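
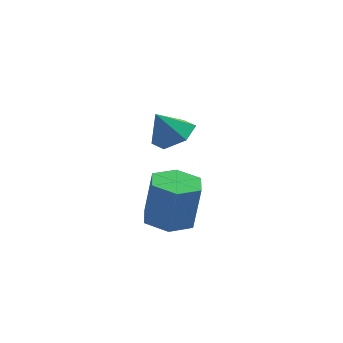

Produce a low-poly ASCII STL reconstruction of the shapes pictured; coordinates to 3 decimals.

solid 
facet normal -0.146 0.003 -0.989
outer loop
vertex 3.5 -2.54 0.849
vertex 2.547 -2.097 0.991
vertex 3.404 -1.485 0.866
endloop
endfacet
facet normal 0.985 0.092 -0.146
outer loop
vertex 3.5 -2.54 0.849
vertex 3.404 -1.485 0.866
vertex 3.805 -2.547 2.906
endloop
endfacet
facet normal 0.985 0.092 -0.146
outer loop
vertex 3.805 -2.547 2.906
vertex 3.404 -1.485 0.866
vertex 3.709 -1.491 2.924
endloop
endfacet
facet normal 0.147 -0.004 0.989
outer loop
vertex 3.805 -2.547 2.906
vertex 3.709 -1.491 2.924
vertex 2.853 -2.103 3.049
endloop
endfacet
facet normal -0.147 0.004 -0.989
outer loop
vertex 3.404 -1.485 0.866
vertex 2.547 -2.097 0.991
vertex 2.452 -1.041 1.009
endloop
endfacet
facet normal 0.415 0.908 -0.059
outer loop
vertex 3.404 -1.485 0.866
vertex 2.452 -1.041 1.009
vertex 3.709 -1.491 2.924
endloop
endfacet
facet normal 0.414 0.908 -0.058
outer loop
vertex 3.709 -1.491 2.924
vertex 2.452 -1.041 1.009
vertex 2.757 -1.048 3.066
endloop
endfacet
facet normal 0.146 -0.003 0.989
outer loop
vertex 3.709 -1.491 2.924
vertex 2.757 -1.048 3.066
vertex 2.853 -2.103 3.049
endloop
endfacet
facet normal -0.147 0.004 -0.989
outer loop
vertex 2.452 -1.041 1.009
vertex 2.547 -2.097 0.991
vertex 1.595 -1.653 1.134
endloop
endfacet
facet normal -0.570 0.817 0.087
outer loop
vertex 2.452 -1.041 1.009
vertex 1.595 -1.653 1.134
vertex 2.757 -1.048 3.066
endloop
endfacet
facet normal -0.570 0.817 0.087
outer loop
vertex 2.757 -1.048 3.066
vertex 1.595 -1.653 1.134
vertex 1.9 -1.66 3.191
endloop
endfacet
facet normal 0.146 -0.003 0.989
outer loop
vertex 2.757 -1.048 3.066
vertex 1.9 -1.66 3.191
vertex 2.853 -2.103 3.049
endloop
endfacet
facet normal -0.147 0.004 -0.989
outer loop
vertex 1.595 -1.653 1.134
vertex 2.547 -2.097 0.991
vertex 1.691 -2.709 1.116
endloop
endfacet
facet normal -0.985 -0.092 0.146
outer loop
vertex 1.595 -1.653 1.134
vertex 1.691 -2.709 1.116
vertex 1.9 -1.66 3.191
endloop
endfacet
facet normal -0.985 -0.092 0.146
outer loop
vertex 1.9 -1.66 3.191
vertex 1.691 -2.709 1.116
vertex 1.996 -2.715 3.174
endloop
endfacet
facet normal 0.146 -0.003 0.989
outer loop
vertex 1.9 -1.66 3.191
vertex 1.996 -2.715 3.174
vertex 2.853 -2.103 3.049
endloop
endfacet
facet normal -0.146 0.003 -0.989
outer loop
vertex 1.691 -2.709 1.116
vertex 2.547 -2.097 0.991
vertex 2.643 -3.152 0.974
endloop
endfacet
facet normal -0.414 -0.908 0.059
outer loop
vertex 1.691 -2.709 1.116
vertex 2.643 -3.152 0.974
vertex 1.996 -2.715 3.174
endloop
endfacet
facet normal -0.415 -0.908 0.058
outer loop
vertex 1.996 -2.715 3.174
vertex 2.643 -3.152 0.974
vertex 2.948 -3.159 3.031
endloop
endfacet
facet normal 0.147 -0.004 0.989
outer loop
vertex 1.996 -2.715 3.174
vertex 2.948 -3.159 3.031
vertex 2.853 -2.103 3.049
endloop
endfacet
facet normal -0.146 0.003 -0.989
outer loop
vertex 2.643 -3.152 0.974
vertex 2.547 -2.097 0.991
vertex 3.5 -2.54 0.849
endloop
endfacet
facet normal 0.570 -0.817 -0.087
outer loop
vertex 2.643 -3.152 0.974
vertex 3.5 -2.54 0.849
vertex 2.948 -3.159 3.031
endloop
endfacet
facet normal 0.570 -0.817 -0.087
outer loop
vertex 2.948 -3.159 3.031
vertex 3.5 -2.54 0.849
vertex 3.805 -2.547 2.906
endloop
endfacet
facet normal 0.147 -0.004 0.989
outer loop
vertex 2.948 -3.159 3.031
vertex 3.805 -2.547 2.906
vertex 2.853 -2.103 3.049
endloop
endfacet
facet normal 0.485 0.149 -0.862
outer loop
vertex 2.909 1.535 3.222
vertex 2.349 2.357 3.049
vertex 3.22 2.438 3.553
endloop
endfacet
facet normal 0.449 -0.440 0.778
outer loop
vertex 2.909 1.535 3.222
vertex 3.22 2.438 3.553
vertex 1.651 2.143 4.291
endloop
endfacet
facet normal 0.485 0.149 -0.862
outer loop
vertex 3.22 2.438 3.553
vertex 2.349 2.357 3.049
vertex 2.66 3.26 3.38
endloop
endfacet
facet normal 0.327 0.402 0.855
outer loop
vertex 3.22 2.438 3.553
vertex 2.66 3.26 3.38
vertex 1.651 2.143 4.291
endloop
endfacet
facet normal 0.484 0.149 -0.862
outer loop
vertex 2.66 3.26 3.38
vertex 2.349 2.357 3.049
vertex 1.788 3.179 2.876
endloop
endfacet
facet normal -0.374 0.765 0.524
outer loop
vertex 2.66 3.26 3.38
vertex 1.788 3.179 2.876
vertex 1.651 2.143 4.291
endloop
endfacet
facet normal 0.484 0.149 -0.862
outer loop
vertex 1.788 3.179 2.876
vertex 2.349 2.357 3.049
vertex 1.477 2.277 2.546
endloop
endfacet
facet normal -0.951 0.285 0.117
outer loop
vertex 1.788 3.179 2.876
vertex 1.477 2.277 2.546
vertex 1.651 2.143 4.291
endloop
endfacet
facet normal 0.484 0.148 -0.862
outer loop
vertex 1.477 2.277 2.546
vertex 2.349 2.357 3.049
vertex 2.037 1.455 2.719
endloop
endfacet
facet normal -0.830 -0.557 0.040
outer loop
vertex 1.477 2.277 2.546
vertex 2.037 1.455 2.719
vertex 1.651 2.143 4.291
endloop
endfacet
facet normal 0.484 0.148 -0.862
outer loop
vertex 2.037 1.455 2.719
vertex 2.349 2.357 3.049
vertex 2.909 1.535 3.222
endloop
endfacet
facet normal -0.129 -0.920 0.371
outer loop
vertex 2.037 1.455 2.719
vertex 2.909 1.535 3.222
vertex 1.651 2.143 4.291
endloop
endfacet

endsolid


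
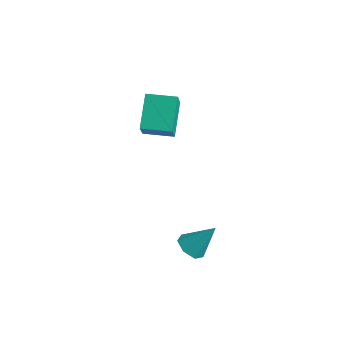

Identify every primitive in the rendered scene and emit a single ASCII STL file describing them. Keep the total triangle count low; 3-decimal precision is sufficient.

solid 
facet normal -0.431 0.645 0.631
outer loop
vertex -0.948 1.509 2.888
vertex -0.085 2.123 2.85
vertex -1.426 2.122 1.934
endloop
endfacet
facet normal -0.814 -0.579 0.036
outer loop
vertex -0.835 1.237 1.07
vertex -0.948 1.509 2.888
vertex -1.426 2.122 1.934
endloop
endfacet
facet normal -0.431 0.646 0.630
outer loop
vertex -1.426 2.122 1.934
vertex -0.085 2.123 2.85
vertex -0.562 2.735 1.896
endloop
endfacet
facet normal -0.388 0.498 -0.776
outer loop
vertex -0.562 2.735 1.896
vertex -0.835 1.237 1.07
vertex -1.426 2.122 1.934
endloop
endfacet
facet normal 0.388 -0.498 0.776
outer loop
vertex -0.948 1.509 2.888
vertex 0.506 1.238 1.986
vertex -0.085 2.123 2.85
endloop
endfacet
facet normal -0.815 -0.579 0.036
outer loop
vertex -0.358 0.625 2.024
vertex -0.948 1.509 2.888
vertex -0.835 1.237 1.07
endloop
endfacet
facet normal 0.388 -0.499 0.775
outer loop
vertex -0.358 0.625 2.024
vertex 0.506 1.238 1.986
vertex -0.948 1.509 2.888
endloop
endfacet
facet normal 0.815 0.579 -0.036
outer loop
vertex -0.085 2.123 2.85
vertex 0.506 1.238 1.986
vertex -0.562 2.735 1.896
endloop
endfacet
facet normal -0.389 0.498 -0.775
outer loop
vertex 0.028 1.851 1.032
vertex -0.835 1.237 1.07
vertex -0.562 2.735 1.896
endloop
endfacet
facet normal 0.815 0.579 -0.036
outer loop
vertex -0.562 2.735 1.896
vertex 0.506 1.238 1.986
vertex 0.028 1.851 1.032
endloop
endfacet
facet normal 0.432 -0.646 -0.630
outer loop
vertex 0.028 1.851 1.032
vertex -0.358 0.625 2.024
vertex -0.835 1.237 1.07
endloop
endfacet
facet normal 0.430 -0.646 -0.631
outer loop
vertex 0.506 1.238 1.986
vertex -0.358 0.625 2.024
vertex 0.028 1.851 1.032
endloop
endfacet
facet normal -0.435 -0.472 -0.767
outer loop
vertex 3.82 -0.923 -0.796
vertex 3.391 -1.031 -0.486
vertex 3.48 -0.601 -0.801
endloop
endfacet
facet normal 0.657 0.689 -0.304
outer loop
vertex 3.82 -0.923 -0.796
vertex 3.48 -0.601 -0.801
vertex 3.909 -0.469 0.426
endloop
endfacet
facet normal -0.436 -0.471 -0.767
outer loop
vertex 3.48 -0.601 -0.801
vertex 3.391 -1.031 -0.486
vertex 3.073 -0.602 -0.569
endloop
endfacet
facet normal -0.053 0.995 -0.089
outer loop
vertex 3.48 -0.601 -0.801
vertex 3.073 -0.602 -0.569
vertex 3.909 -0.469 0.426
endloop
endfacet
facet normal -0.435 -0.471 -0.768
outer loop
vertex 3.073 -0.602 -0.569
vertex 3.391 -1.031 -0.486
vertex 2.905 -0.926 -0.275
endloop
endfacet
facet normal -0.600 0.685 0.413
outer loop
vertex 3.073 -0.602 -0.569
vertex 2.905 -0.926 -0.275
vertex 3.909 -0.469 0.426
endloop
endfacet
facet normal -0.435 -0.472 -0.767
outer loop
vertex 2.905 -0.926 -0.275
vertex 3.391 -1.031 -0.486
vertex 3.104 -1.329 -0.14
endloop
endfacet
facet normal -0.570 -0.007 0.821
outer loop
vertex 2.905 -0.926 -0.275
vertex 3.104 -1.329 -0.14
vertex 3.909 -0.469 0.426
endloop
endfacet
facet normal -0.436 -0.471 -0.767
outer loop
vertex 3.104 -1.329 -0.14
vertex 3.391 -1.031 -0.486
vertex 3.518 -1.507 -0.266
endloop
endfacet
facet normal 0.013 -0.558 0.830
outer loop
vertex 3.104 -1.329 -0.14
vertex 3.518 -1.507 -0.266
vertex 3.909 -0.469 0.426
endloop
endfacet
facet normal -0.435 -0.471 -0.767
outer loop
vertex 3.518 -1.507 -0.266
vertex 3.391 -1.031 -0.486
vertex 3.837 -1.326 -0.558
endloop
endfacet
facet normal 0.711 -0.556 0.432
outer loop
vertex 3.518 -1.507 -0.266
vertex 3.837 -1.326 -0.558
vertex 3.909 -0.469 0.426
endloop
endfacet
facet normal -0.436 -0.471 -0.767
outer loop
vertex 3.837 -1.326 -0.558
vertex 3.391 -1.031 -0.486
vertex 3.82 -0.923 -0.796
endloop
endfacet
facet normal 0.997 -0.001 -0.072
outer loop
vertex 3.837 -1.326 -0.558
vertex 3.82 -0.923 -0.796
vertex 3.909 -0.469 0.426
endloop
endfacet

endsolid


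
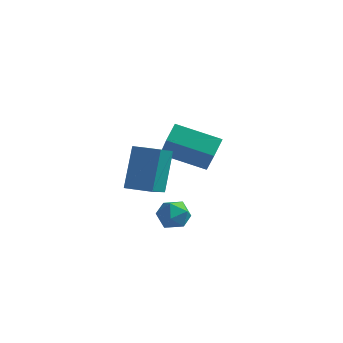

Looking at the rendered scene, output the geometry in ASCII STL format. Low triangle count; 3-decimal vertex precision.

solid 
facet normal -0.996 -0.085 -0.006
outer loop
vertex -4.398 -0.666 0.067
vertex -4.497 0.371 1.798
vertex -4.519 0.812 -0.825
endloop
endfacet
facet normal 0.049 -0.513 -0.857
outer loop
vertex -3.383 0.909 -0.818
vertex -4.398 -0.666 0.067
vertex -4.519 0.812 -0.825
endloop
endfacet
facet normal -0.996 -0.085 -0.006
outer loop
vertex -4.519 0.812 -0.825
vertex -4.497 0.371 1.798
vertex -4.618 1.849 0.906
endloop
endfacet
facet normal -0.070 0.854 -0.516
outer loop
vertex -4.618 1.849 0.906
vertex -3.383 0.909 -0.818
vertex -4.519 0.812 -0.825
endloop
endfacet
facet normal 0.070 -0.854 0.516
outer loop
vertex -4.398 -0.666 0.067
vertex -3.361 0.468 1.805
vertex -4.497 0.371 1.798
endloop
endfacet
facet normal 0.049 -0.513 -0.857
outer loop
vertex -3.262 -0.569 0.074
vertex -4.398 -0.666 0.067
vertex -3.383 0.909 -0.818
endloop
endfacet
facet normal 0.070 -0.854 0.516
outer loop
vertex -3.262 -0.569 0.074
vertex -3.361 0.468 1.805
vertex -4.398 -0.666 0.067
endloop
endfacet
facet normal -0.049 0.513 0.857
outer loop
vertex -4.497 0.371 1.798
vertex -3.361 0.468 1.805
vertex -4.618 1.849 0.906
endloop
endfacet
facet normal -0.070 0.854 -0.516
outer loop
vertex -3.482 1.946 0.913
vertex -3.383 0.909 -0.818
vertex -4.618 1.849 0.906
endloop
endfacet
facet normal -0.049 0.513 0.857
outer loop
vertex -4.618 1.849 0.906
vertex -3.361 0.468 1.805
vertex -3.482 1.946 0.913
endloop
endfacet
facet normal 0.996 0.085 0.006
outer loop
vertex -3.482 1.946 0.913
vertex -3.262 -0.569 0.074
vertex -3.383 0.909 -0.818
endloop
endfacet
facet normal 0.996 0.085 0.006
outer loop
vertex -3.361 0.468 1.805
vertex -3.262 -0.569 0.074
vertex -3.482 1.946 0.913
endloop
endfacet
facet normal -0.929 -0.177 0.324
outer loop
vertex -4.165 2.87 0.889
vertex -4.135 3.682 1.419
vertex -4.882 3.879 -0.618
endloop
endfacet
facet normal -0.032 -0.837 -0.546
outer loop
vertex -2.985 4.238 -1.279
vertex -4.165 2.87 0.889
vertex -4.882 3.879 -0.618
endloop
endfacet
facet normal -0.930 -0.176 0.324
outer loop
vertex -4.882 3.879 -0.618
vertex -4.135 3.682 1.419
vertex -4.851 4.691 -0.088
endloop
endfacet
facet normal -0.367 0.518 -0.772
outer loop
vertex -4.851 4.691 -0.088
vertex -2.985 4.238 -1.279
vertex -4.882 3.879 -0.618
endloop
endfacet
facet normal 0.367 -0.518 0.773
outer loop
vertex -4.165 2.87 0.889
vertex -2.238 4.041 0.758
vertex -4.135 3.682 1.419
endloop
endfacet
facet normal -0.032 -0.837 -0.546
outer loop
vertex -2.269 3.229 0.228
vertex -4.165 2.87 0.889
vertex -2.985 4.238 -1.279
endloop
endfacet
facet normal 0.367 -0.518 0.772
outer loop
vertex -2.269 3.229 0.228
vertex -2.238 4.041 0.758
vertex -4.165 2.87 0.889
endloop
endfacet
facet normal 0.032 0.837 0.546
outer loop
vertex -4.135 3.682 1.419
vertex -2.238 4.041 0.758
vertex -4.851 4.691 -0.088
endloop
endfacet
facet normal -0.367 0.518 -0.773
outer loop
vertex -2.955 5.05 -0.749
vertex -2.985 4.238 -1.279
vertex -4.851 4.691 -0.088
endloop
endfacet
facet normal 0.032 0.837 0.546
outer loop
vertex -4.851 4.691 -0.088
vertex -2.238 4.041 0.758
vertex -2.955 5.05 -0.749
endloop
endfacet
facet normal 0.930 0.177 -0.323
outer loop
vertex -2.955 5.05 -0.749
vertex -2.269 3.229 0.228
vertex -2.985 4.238 -1.279
endloop
endfacet
facet normal 0.929 0.176 -0.324
outer loop
vertex -2.238 4.041 0.758
vertex -2.269 3.229 0.228
vertex -2.955 5.05 -0.749
endloop
endfacet
facet normal -0.997 -0.020 0.080
outer loop
vertex -2.878 -0.736 -1.184
vertex -2.824 -1.243 -0.639
vertex -2.825 -0.516 -0.472
endloop
endfacet
facet normal -0.772 0.622 -0.135
outer loop
vertex -2.878 -0.736 -1.184
vertex -2.825 -0.516 -0.472
vertex -2.443 -0.157 -1.003
endloop
endfacet
facet normal -0.405 0.536 -0.741
outer loop
vertex -2.878 -0.736 -1.184
vertex -2.443 -0.157 -1.003
vertex -2.205 -0.662 -1.498
endloop
endfacet
facet normal -0.403 -0.161 -0.901
outer loop
vertex -2.878 -0.736 -1.184
vertex -2.205 -0.662 -1.498
vertex -2.44 -1.334 -1.273
endloop
endfacet
facet normal -0.769 -0.505 -0.393
outer loop
vertex -2.878 -0.736 -1.184
vertex -2.44 -1.334 -1.273
vertex -2.824 -1.243 -0.639
endloop
endfacet
facet normal -0.324 0.875 0.359
outer loop
vertex -2.443 -0.157 -1.003
vertex -2.825 -0.516 -0.472
vertex -2.12 -0.306 -0.347
endloop
endfacet
facet normal -0.688 -0.163 0.708
outer loop
vertex -2.825 -0.516 -0.472
vertex -2.824 -1.243 -0.639
vertex -2.355 -0.978 -0.122
endloop
endfacet
facet normal -0.319 -0.946 -0.058
outer loop
vertex -2.824 -1.243 -0.639
vertex -2.44 -1.334 -1.273
vertex -2.117 -1.483 -0.617
endloop
endfacet
facet normal 0.272 -0.390 -0.880
outer loop
vertex -2.44 -1.334 -1.273
vertex -2.205 -0.662 -1.498
vertex -1.735 -1.124 -1.148
endloop
endfacet
facet normal 0.269 0.736 -0.621
outer loop
vertex -2.205 -0.662 -1.498
vertex -2.443 -0.157 -1.003
vertex -1.736 -0.397 -0.981
endloop
endfacet
facet normal 0.403 0.161 0.901
outer loop
vertex -1.682 -0.904 -0.436
vertex -2.12 -0.306 -0.347
vertex -2.355 -0.978 -0.122
endloop
endfacet
facet normal 0.405 -0.536 0.741
outer loop
vertex -1.682 -0.904 -0.436
vertex -2.355 -0.978 -0.122
vertex -2.117 -1.483 -0.617
endloop
endfacet
facet normal 0.772 -0.622 0.135
outer loop
vertex -1.682 -0.904 -0.436
vertex -2.117 -1.483 -0.617
vertex -1.735 -1.124 -1.148
endloop
endfacet
facet normal 0.997 0.020 -0.080
outer loop
vertex -1.682 -0.904 -0.436
vertex -1.735 -1.124 -1.148
vertex -1.736 -0.397 -0.981
endloop
endfacet
facet normal 0.769 0.505 0.393
outer loop
vertex -1.682 -0.904 -0.436
vertex -1.736 -0.397 -0.981
vertex -2.12 -0.306 -0.347
endloop
endfacet
facet normal -0.272 0.390 0.880
outer loop
vertex -2.355 -0.978 -0.122
vertex -2.12 -0.306 -0.347
vertex -2.825 -0.516 -0.472
endloop
endfacet
facet normal -0.269 -0.736 0.621
outer loop
vertex -2.117 -1.483 -0.617
vertex -2.355 -0.978 -0.122
vertex -2.824 -1.243 -0.639
endloop
endfacet
facet normal 0.324 -0.875 -0.359
outer loop
vertex -1.735 -1.124 -1.148
vertex -2.117 -1.483 -0.617
vertex -2.44 -1.334 -1.273
endloop
endfacet
facet normal 0.688 0.163 -0.708
outer loop
vertex -1.736 -0.397 -0.981
vertex -1.735 -1.124 -1.148
vertex -2.205 -0.662 -1.498
endloop
endfacet
facet normal 0.319 0.946 0.058
outer loop
vertex -2.12 -0.306 -0.347
vertex -1.736 -0.397 -0.981
vertex -2.443 -0.157 -1.003
endloop
endfacet

endsolid


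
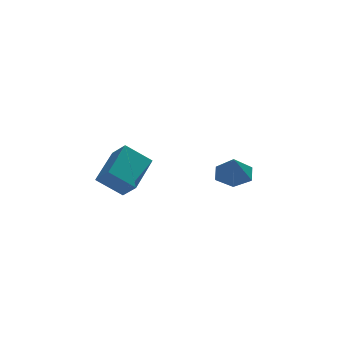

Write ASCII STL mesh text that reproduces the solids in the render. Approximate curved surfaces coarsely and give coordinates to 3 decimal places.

solid 
facet normal -0.779 0.055 0.625
outer loop
vertex -1.472 1.632 1.142
vertex -1.897 2.234 0.559
vertex -2.263 0.238 0.28
endloop
endfacet
facet normal 0.453 -0.640 0.620
outer loop
vertex -1.243 0.166 -0.539
vertex -1.472 1.632 1.142
vertex -2.263 0.238 0.28
endloop
endfacet
facet normal -0.779 0.055 0.625
outer loop
vertex -2.263 0.238 0.28
vertex -1.897 2.234 0.559
vertex -2.688 0.84 -0.303
endloop
endfacet
facet normal -0.435 -0.766 -0.474
outer loop
vertex -2.688 0.84 -0.303
vertex -1.243 0.166 -0.539
vertex -2.263 0.238 0.28
endloop
endfacet
facet normal 0.435 0.766 0.474
outer loop
vertex -1.472 1.632 1.142
vertex -0.877 2.162 -0.26
vertex -1.897 2.234 0.559
endloop
endfacet
facet normal 0.453 -0.640 0.620
outer loop
vertex -0.452 1.56 0.323
vertex -1.472 1.632 1.142
vertex -1.243 0.166 -0.539
endloop
endfacet
facet normal 0.435 0.766 0.474
outer loop
vertex -0.452 1.56 0.323
vertex -0.877 2.162 -0.26
vertex -1.472 1.632 1.142
endloop
endfacet
facet normal -0.453 0.640 -0.620
outer loop
vertex -1.897 2.234 0.559
vertex -0.877 2.162 -0.26
vertex -2.688 0.84 -0.303
endloop
endfacet
facet normal -0.435 -0.766 -0.474
outer loop
vertex -1.668 0.768 -1.122
vertex -1.243 0.166 -0.539
vertex -2.688 0.84 -0.303
endloop
endfacet
facet normal -0.453 0.640 -0.620
outer loop
vertex -2.688 0.84 -0.303
vertex -0.877 2.162 -0.26
vertex -1.668 0.768 -1.122
endloop
endfacet
facet normal 0.779 -0.055 -0.625
outer loop
vertex -1.668 0.768 -1.122
vertex -0.452 1.56 0.323
vertex -1.243 0.166 -0.539
endloop
endfacet
facet normal 0.779 -0.055 -0.625
outer loop
vertex -0.877 2.162 -0.26
vertex -0.452 1.56 0.323
vertex -1.668 0.768 -1.122
endloop
endfacet
facet normal 0.101 0.546 -0.832
outer loop
vertex 3.561 2.622 -1.31
vertex 2.932 3.093 -1.077
vertex 3.696 3.29 -0.855
endloop
endfacet
facet normal 0.797 -0.442 0.412
outer loop
vertex 3.561 2.622 -1.31
vertex 3.696 3.29 -0.855
vertex 2.808 2.427 -0.063
endloop
endfacet
facet normal 0.101 0.545 -0.832
outer loop
vertex 3.696 3.29 -0.855
vertex 2.932 3.093 -1.077
vertex 3.067 3.762 -0.622
endloop
endfacet
facet normal 0.497 0.252 0.831
outer loop
vertex 3.696 3.29 -0.855
vertex 3.067 3.762 -0.622
vertex 2.808 2.427 -0.063
endloop
endfacet
facet normal 0.101 0.545 -0.832
outer loop
vertex 3.067 3.762 -0.622
vertex 2.932 3.093 -1.077
vertex 2.303 3.565 -0.844
endloop
endfacet
facet normal -0.351 0.419 0.837
outer loop
vertex 3.067 3.762 -0.622
vertex 2.303 3.565 -0.844
vertex 2.808 2.427 -0.063
endloop
endfacet
facet normal 0.102 0.546 -0.831
outer loop
vertex 2.303 3.565 -0.844
vertex 2.932 3.093 -1.077
vertex 2.168 2.896 -1.3
endloop
endfacet
facet normal -0.899 -0.108 0.424
outer loop
vertex 2.303 3.565 -0.844
vertex 2.168 2.896 -1.3
vertex 2.808 2.427 -0.063
endloop
endfacet
facet normal 0.102 0.547 -0.831
outer loop
vertex 2.168 2.896 -1.3
vertex 2.932 3.093 -1.077
vertex 2.797 2.425 -1.533
endloop
endfacet
facet normal -0.598 -0.801 0.006
outer loop
vertex 2.168 2.896 -1.3
vertex 2.797 2.425 -1.533
vertex 2.808 2.427 -0.063
endloop
endfacet
facet normal 0.102 0.547 -0.831
outer loop
vertex 2.797 2.425 -1.533
vertex 2.932 3.093 -1.077
vertex 3.561 2.622 -1.31
endloop
endfacet
facet normal 0.250 -0.968 -0.001
outer loop
vertex 2.797 2.425 -1.533
vertex 3.561 2.622 -1.31
vertex 2.808 2.427 -0.063
endloop
endfacet

endsolid


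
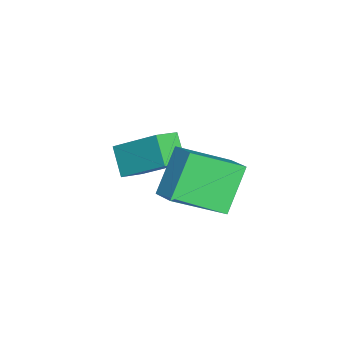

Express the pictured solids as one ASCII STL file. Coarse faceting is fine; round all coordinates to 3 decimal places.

solid 
facet normal -0.610 0.276 0.743
outer loop
vertex 2.164 0.211 4.461
vertex 2.926 0.734 4.893
vertex 1.605 1.936 3.361
endloop
endfacet
facet normal -0.747 -0.512 -0.424
outer loop
vertex 2.734 1.426 1.987
vertex 2.164 0.211 4.461
vertex 1.605 1.936 3.361
endloop
endfacet
facet normal -0.610 0.276 0.743
outer loop
vertex 1.605 1.936 3.361
vertex 2.926 0.734 4.893
vertex 2.367 2.458 3.793
endloop
endfacet
facet normal -0.263 0.814 -0.518
outer loop
vertex 2.367 2.458 3.793
vertex 2.734 1.426 1.987
vertex 1.605 1.936 3.361
endloop
endfacet
facet normal 0.264 -0.813 0.519
outer loop
vertex 2.164 0.211 4.461
vertex 4.055 0.224 3.519
vertex 2.926 0.734 4.893
endloop
endfacet
facet normal -0.747 -0.513 -0.424
outer loop
vertex 3.293 -0.298 3.087
vertex 2.164 0.211 4.461
vertex 2.734 1.426 1.987
endloop
endfacet
facet normal 0.264 -0.814 0.518
outer loop
vertex 3.293 -0.298 3.087
vertex 4.055 0.224 3.519
vertex 2.164 0.211 4.461
endloop
endfacet
facet normal 0.747 0.512 0.424
outer loop
vertex 2.926 0.734 4.893
vertex 4.055 0.224 3.519
vertex 2.367 2.458 3.793
endloop
endfacet
facet normal -0.264 0.813 -0.518
outer loop
vertex 3.496 1.949 2.419
vertex 2.734 1.426 1.987
vertex 2.367 2.458 3.793
endloop
endfacet
facet normal 0.747 0.512 0.424
outer loop
vertex 2.367 2.458 3.793
vertex 4.055 0.224 3.519
vertex 3.496 1.949 2.419
endloop
endfacet
facet normal 0.610 -0.276 -0.743
outer loop
vertex 3.496 1.949 2.419
vertex 3.293 -0.298 3.087
vertex 2.734 1.426 1.987
endloop
endfacet
facet normal 0.610 -0.276 -0.743
outer loop
vertex 4.055 0.224 3.519
vertex 3.293 -0.298 3.087
vertex 3.496 1.949 2.419
endloop
endfacet
facet normal -0.692 -0.294 0.659
outer loop
vertex -0.632 -2.124 1.63
vertex -0.059 -0.612 2.906
vertex -1.318 -1.494 1.191
endloop
endfacet
facet normal -0.277 -0.734 -0.620
outer loop
vertex -0.461 -1.128 0.374
vertex -0.632 -2.124 1.63
vertex -1.318 -1.494 1.191
endloop
endfacet
facet normal -0.691 -0.295 0.659
outer loop
vertex -1.318 -1.494 1.191
vertex -0.059 -0.612 2.906
vertex -0.746 0.018 2.468
endloop
endfacet
facet normal -0.667 0.612 -0.426
outer loop
vertex -0.746 0.018 2.468
vertex -0.461 -1.128 0.374
vertex -1.318 -1.494 1.191
endloop
endfacet
facet normal 0.667 -0.612 0.425
outer loop
vertex -0.632 -2.124 1.63
vertex 0.798 -0.246 2.089
vertex -0.059 -0.612 2.906
endloop
endfacet
facet normal -0.278 -0.734 -0.620
outer loop
vertex 0.226 -1.758 0.812
vertex -0.632 -2.124 1.63
vertex -0.461 -1.128 0.374
endloop
endfacet
facet normal 0.667 -0.612 0.426
outer loop
vertex 0.226 -1.758 0.812
vertex 0.798 -0.246 2.089
vertex -0.632 -2.124 1.63
endloop
endfacet
facet normal 0.278 0.734 0.620
outer loop
vertex -0.059 -0.612 2.906
vertex 0.798 -0.246 2.089
vertex -0.746 0.018 2.468
endloop
endfacet
facet normal -0.667 0.612 -0.426
outer loop
vertex 0.112 0.384 1.65
vertex -0.461 -1.128 0.374
vertex -0.746 0.018 2.468
endloop
endfacet
facet normal 0.278 0.734 0.620
outer loop
vertex -0.746 0.018 2.468
vertex 0.798 -0.246 2.089
vertex 0.112 0.384 1.65
endloop
endfacet
facet normal 0.691 0.295 -0.660
outer loop
vertex 0.112 0.384 1.65
vertex 0.226 -1.758 0.812
vertex -0.461 -1.128 0.374
endloop
endfacet
facet normal 0.692 0.295 -0.659
outer loop
vertex 0.798 -0.246 2.089
vertex 0.226 -1.758 0.812
vertex 0.112 0.384 1.65
endloop
endfacet

endsolid


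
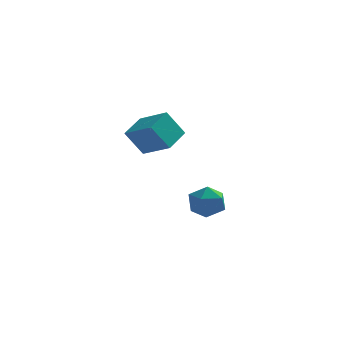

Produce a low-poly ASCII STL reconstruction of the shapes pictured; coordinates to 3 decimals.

solid 
facet normal -0.523 -0.147 0.840
outer loop
vertex -1.366 -1.417 0.734
vertex -1.005 -0.466 1.125
vertex -2.371 -0.821 0.212
endloop
endfacet
facet normal -0.331 -0.873 -0.359
outer loop
vertex -1.775 -0.654 -0.745
vertex -1.366 -1.417 0.734
vertex -2.371 -0.821 0.212
endloop
endfacet
facet normal -0.523 -0.147 0.840
outer loop
vertex -2.371 -0.821 0.212
vertex -1.005 -0.466 1.125
vertex -2.01 0.13 0.603
endloop
endfacet
facet normal -0.785 0.466 -0.408
outer loop
vertex -2.01 0.13 0.603
vertex -1.775 -0.654 -0.745
vertex -2.371 -0.821 0.212
endloop
endfacet
facet normal 0.785 -0.466 0.408
outer loop
vertex -1.366 -1.417 0.734
vertex -0.409 -0.299 0.168
vertex -1.005 -0.466 1.125
endloop
endfacet
facet normal -0.331 -0.873 -0.359
outer loop
vertex -0.77 -1.25 -0.223
vertex -1.366 -1.417 0.734
vertex -1.775 -0.654 -0.745
endloop
endfacet
facet normal 0.785 -0.466 0.408
outer loop
vertex -0.77 -1.25 -0.223
vertex -0.409 -0.299 0.168
vertex -1.366 -1.417 0.734
endloop
endfacet
facet normal 0.331 0.873 0.359
outer loop
vertex -1.005 -0.466 1.125
vertex -0.409 -0.299 0.168
vertex -2.01 0.13 0.603
endloop
endfacet
facet normal -0.785 0.466 -0.408
outer loop
vertex -1.414 0.297 -0.354
vertex -1.775 -0.654 -0.745
vertex -2.01 0.13 0.603
endloop
endfacet
facet normal 0.331 0.873 0.359
outer loop
vertex -2.01 0.13 0.603
vertex -0.409 -0.299 0.168
vertex -1.414 0.297 -0.354
endloop
endfacet
facet normal 0.523 0.147 -0.840
outer loop
vertex -1.414 0.297 -0.354
vertex -0.77 -1.25 -0.223
vertex -1.775 -0.654 -0.745
endloop
endfacet
facet normal 0.523 0.147 -0.840
outer loop
vertex -0.409 -0.299 0.168
vertex -0.77 -1.25 -0.223
vertex -1.414 0.297 -0.354
endloop
endfacet
facet normal -0.437 -0.348 0.829
outer loop
vertex -0.622 1.932 -3.535
vertex -0.116 1.356 -3.51
vertex 0.037 2.017 -3.152
endloop
endfacet
facet normal -0.503 0.362 0.785
outer loop
vertex -0.622 1.932 -3.535
vertex 0.037 2.017 -3.152
vertex -0.23 2.59 -3.587
endloop
endfacet
facet normal -0.840 0.514 0.175
outer loop
vertex -0.622 1.932 -3.535
vertex -0.23 2.59 -3.587
vertex -0.549 2.283 -4.214
endloop
endfacet
facet normal -0.982 -0.101 -0.158
outer loop
vertex -0.622 1.932 -3.535
vertex -0.549 2.283 -4.214
vertex -0.478 1.52 -4.167
endloop
endfacet
facet normal -0.733 -0.634 0.246
outer loop
vertex -0.622 1.932 -3.535
vertex -0.478 1.52 -4.167
vertex -0.116 1.356 -3.51
endloop
endfacet
facet normal 0.152 0.642 0.752
outer loop
vertex -0.23 2.59 -3.587
vertex 0.037 2.017 -3.152
vertex 0.518 2.42 -3.593
endloop
endfacet
facet normal 0.258 -0.506 0.823
outer loop
vertex 0.037 2.017 -3.152
vertex -0.116 1.356 -3.51
vertex 0.589 1.657 -3.546
endloop
endfacet
facet normal -0.221 -0.968 -0.120
outer loop
vertex -0.116 1.356 -3.51
vertex -0.478 1.52 -4.167
vertex 0.27 1.35 -4.173
endloop
endfacet
facet normal -0.622 -0.106 -0.775
outer loop
vertex -0.478 1.52 -4.167
vertex -0.549 2.283 -4.214
vertex 0.003 1.923 -4.608
endloop
endfacet
facet normal -0.392 0.889 -0.236
outer loop
vertex -0.549 2.283 -4.214
vertex -0.23 2.59 -3.587
vertex 0.156 2.584 -4.25
endloop
endfacet
facet normal 0.982 0.101 0.158
outer loop
vertex 0.662 2.008 -4.225
vertex 0.518 2.42 -3.593
vertex 0.589 1.657 -3.546
endloop
endfacet
facet normal 0.840 -0.514 -0.175
outer loop
vertex 0.662 2.008 -4.225
vertex 0.589 1.657 -3.546
vertex 0.27 1.35 -4.173
endloop
endfacet
facet normal 0.503 -0.362 -0.785
outer loop
vertex 0.662 2.008 -4.225
vertex 0.27 1.35 -4.173
vertex 0.003 1.923 -4.608
endloop
endfacet
facet normal 0.437 0.348 -0.829
outer loop
vertex 0.662 2.008 -4.225
vertex 0.003 1.923 -4.608
vertex 0.156 2.584 -4.25
endloop
endfacet
facet normal 0.733 0.634 -0.246
outer loop
vertex 0.662 2.008 -4.225
vertex 0.156 2.584 -4.25
vertex 0.518 2.42 -3.593
endloop
endfacet
facet normal 0.622 0.106 0.775
outer loop
vertex 0.589 1.657 -3.546
vertex 0.518 2.42 -3.593
vertex 0.037 2.017 -3.152
endloop
endfacet
facet normal 0.392 -0.889 0.236
outer loop
vertex 0.27 1.35 -4.173
vertex 0.589 1.657 -3.546
vertex -0.116 1.356 -3.51
endloop
endfacet
facet normal -0.152 -0.642 -0.752
outer loop
vertex 0.003 1.923 -4.608
vertex 0.27 1.35 -4.173
vertex -0.478 1.52 -4.167
endloop
endfacet
facet normal -0.258 0.506 -0.823
outer loop
vertex 0.156 2.584 -4.25
vertex 0.003 1.923 -4.608
vertex -0.549 2.283 -4.214
endloop
endfacet
facet normal 0.221 0.968 0.120
outer loop
vertex 0.518 2.42 -3.593
vertex 0.156 2.584 -4.25
vertex -0.23 2.59 -3.587
endloop
endfacet

endsolid


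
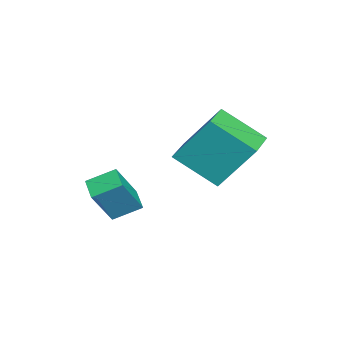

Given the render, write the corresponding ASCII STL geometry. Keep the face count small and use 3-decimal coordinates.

solid 
facet normal -0.860 -0.397 0.321
outer loop
vertex 3.561 -1.529 1.499
vertex 3.307 -0.573 2.002
vertex 2.825 -1.02 0.16
endloop
endfacet
facet normal 0.228 -0.862 -0.453
outer loop
vertex 3.633 -0.647 -0.142
vertex 3.561 -1.529 1.499
vertex 2.825 -1.02 0.16
endloop
endfacet
facet normal -0.860 -0.397 0.321
outer loop
vertex 2.825 -1.02 0.16
vertex 3.307 -0.573 2.002
vertex 2.571 -0.064 0.663
endloop
endfacet
facet normal -0.457 0.316 -0.832
outer loop
vertex 2.571 -0.064 0.663
vertex 3.633 -0.647 -0.142
vertex 2.825 -1.02 0.16
endloop
endfacet
facet normal 0.457 -0.316 0.832
outer loop
vertex 3.561 -1.529 1.499
vertex 4.115 -0.2 1.7
vertex 3.307 -0.573 2.002
endloop
endfacet
facet normal 0.228 -0.862 -0.453
outer loop
vertex 4.369 -1.156 1.197
vertex 3.561 -1.529 1.499
vertex 3.633 -0.647 -0.142
endloop
endfacet
facet normal 0.457 -0.316 0.832
outer loop
vertex 4.369 -1.156 1.197
vertex 4.115 -0.2 1.7
vertex 3.561 -1.529 1.499
endloop
endfacet
facet normal -0.228 0.862 0.453
outer loop
vertex 3.307 -0.573 2.002
vertex 4.115 -0.2 1.7
vertex 2.571 -0.064 0.663
endloop
endfacet
facet normal -0.457 0.316 -0.832
outer loop
vertex 3.379 0.309 0.361
vertex 3.633 -0.647 -0.142
vertex 2.571 -0.064 0.663
endloop
endfacet
facet normal -0.228 0.862 0.453
outer loop
vertex 2.571 -0.064 0.663
vertex 4.115 -0.2 1.7
vertex 3.379 0.309 0.361
endloop
endfacet
facet normal 0.860 0.397 -0.321
outer loop
vertex 3.379 0.309 0.361
vertex 4.369 -1.156 1.197
vertex 3.633 -0.647 -0.142
endloop
endfacet
facet normal 0.860 0.397 -0.321
outer loop
vertex 4.115 -0.2 1.7
vertex 4.369 -1.156 1.197
vertex 3.379 0.309 0.361
endloop
endfacet
facet normal -0.994 0.096 -0.043
outer loop
vertex 0.116 1.068 1.813
vertex 0.163 2.336 3.56
vertex 0.315 2.627 0.676
endloop
endfacet
facet normal -0.022 -0.587 -0.809
outer loop
vertex 1.797 2.484 0.74
vertex 0.116 1.068 1.813
vertex 0.315 2.627 0.676
endloop
endfacet
facet normal -0.994 0.096 -0.043
outer loop
vertex 0.315 2.627 0.676
vertex 0.163 2.336 3.56
vertex 0.362 3.895 2.423
endloop
endfacet
facet normal 0.103 0.804 -0.586
outer loop
vertex 0.362 3.895 2.423
vertex 1.797 2.484 0.74
vertex 0.315 2.627 0.676
endloop
endfacet
facet normal -0.103 -0.804 0.586
outer loop
vertex 0.116 1.068 1.813
vertex 1.645 2.193 3.624
vertex 0.163 2.336 3.56
endloop
endfacet
facet normal -0.022 -0.587 -0.809
outer loop
vertex 1.598 0.925 1.877
vertex 0.116 1.068 1.813
vertex 1.797 2.484 0.74
endloop
endfacet
facet normal -0.103 -0.804 0.586
outer loop
vertex 1.598 0.925 1.877
vertex 1.645 2.193 3.624
vertex 0.116 1.068 1.813
endloop
endfacet
facet normal 0.022 0.587 0.809
outer loop
vertex 0.163 2.336 3.56
vertex 1.645 2.193 3.624
vertex 0.362 3.895 2.423
endloop
endfacet
facet normal 0.103 0.804 -0.586
outer loop
vertex 1.844 3.752 2.487
vertex 1.797 2.484 0.74
vertex 0.362 3.895 2.423
endloop
endfacet
facet normal 0.022 0.587 0.809
outer loop
vertex 0.362 3.895 2.423
vertex 1.645 2.193 3.624
vertex 1.844 3.752 2.487
endloop
endfacet
facet normal 0.994 -0.096 0.043
outer loop
vertex 1.844 3.752 2.487
vertex 1.598 0.925 1.877
vertex 1.797 2.484 0.74
endloop
endfacet
facet normal 0.994 -0.096 0.043
outer loop
vertex 1.645 2.193 3.624
vertex 1.598 0.925 1.877
vertex 1.844 3.752 2.487
endloop
endfacet

endsolid


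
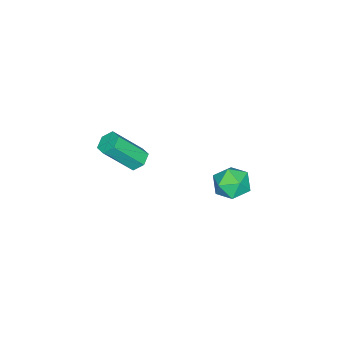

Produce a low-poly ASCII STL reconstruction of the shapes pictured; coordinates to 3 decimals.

solid 
facet normal -0.407 0.517 -0.753
outer loop
vertex 3.405 -1.275 0.775
vertex 2.863 -1.338 1.025
vertex 3.205 -0.865 1.165
endloop
endfacet
facet normal 0.850 0.515 -0.106
outer loop
vertex 3.405 -1.275 0.775
vertex 3.205 -0.865 1.165
vertex 4.179 -2.259 2.205
endloop
endfacet
facet normal 0.850 0.516 -0.104
outer loop
vertex 4.179 -2.259 2.205
vertex 3.205 -0.865 1.165
vertex 3.978 -1.849 2.595
endloop
endfacet
facet normal 0.407 -0.517 0.753
outer loop
vertex 4.179 -2.259 2.205
vertex 3.978 -1.849 2.595
vertex 3.637 -2.322 2.455
endloop
endfacet
facet normal -0.408 0.518 -0.752
outer loop
vertex 3.205 -0.865 1.165
vertex 2.863 -1.338 1.025
vertex 2.663 -0.929 1.415
endloop
endfacet
facet normal 0.135 0.849 0.511
outer loop
vertex 3.205 -0.865 1.165
vertex 2.663 -0.929 1.415
vertex 3.978 -1.849 2.595
endloop
endfacet
facet normal 0.137 0.849 0.510
outer loop
vertex 3.978 -1.849 2.595
vertex 2.663 -0.929 1.415
vertex 3.436 -1.912 2.845
endloop
endfacet
facet normal 0.407 -0.517 0.753
outer loop
vertex 3.978 -1.849 2.595
vertex 3.436 -1.912 2.845
vertex 3.637 -2.322 2.455
endloop
endfacet
facet normal -0.407 0.518 -0.752
outer loop
vertex 2.663 -0.929 1.415
vertex 2.863 -1.338 1.025
vertex 2.321 -1.401 1.275
endloop
endfacet
facet normal -0.714 0.334 0.616
outer loop
vertex 2.663 -0.929 1.415
vertex 2.321 -1.401 1.275
vertex 3.436 -1.912 2.845
endloop
endfacet
facet normal -0.714 0.333 0.616
outer loop
vertex 3.436 -1.912 2.845
vertex 2.321 -1.401 1.275
vertex 3.095 -2.385 2.705
endloop
endfacet
facet normal 0.407 -0.517 0.753
outer loop
vertex 3.436 -1.912 2.845
vertex 3.095 -2.385 2.705
vertex 3.637 -2.322 2.455
endloop
endfacet
facet normal -0.407 0.517 -0.753
outer loop
vertex 2.321 -1.401 1.275
vertex 2.863 -1.338 1.025
vertex 2.522 -1.811 0.885
endloop
endfacet
facet normal -0.850 -0.516 0.105
outer loop
vertex 2.321 -1.401 1.275
vertex 2.522 -1.811 0.885
vertex 3.095 -2.385 2.705
endloop
endfacet
facet normal -0.851 -0.515 0.105
outer loop
vertex 3.095 -2.385 2.705
vertex 2.522 -1.811 0.885
vertex 3.295 -2.795 2.315
endloop
endfacet
facet normal 0.407 -0.517 0.753
outer loop
vertex 3.095 -2.385 2.705
vertex 3.295 -2.795 2.315
vertex 3.637 -2.322 2.455
endloop
endfacet
facet normal -0.407 0.517 -0.753
outer loop
vertex 2.522 -1.811 0.885
vertex 2.863 -1.338 1.025
vertex 3.064 -1.748 0.635
endloop
endfacet
facet normal -0.137 -0.849 -0.510
outer loop
vertex 2.522 -1.811 0.885
vertex 3.064 -1.748 0.635
vertex 3.295 -2.795 2.315
endloop
endfacet
facet normal -0.135 -0.849 -0.511
outer loop
vertex 3.295 -2.795 2.315
vertex 3.064 -1.748 0.635
vertex 3.837 -2.731 2.065
endloop
endfacet
facet normal 0.408 -0.518 0.752
outer loop
vertex 3.295 -2.795 2.315
vertex 3.837 -2.731 2.065
vertex 3.637 -2.322 2.455
endloop
endfacet
facet normal -0.407 0.517 -0.753
outer loop
vertex 3.064 -1.748 0.635
vertex 2.863 -1.338 1.025
vertex 3.405 -1.275 0.775
endloop
endfacet
facet normal 0.715 -0.333 -0.615
outer loop
vertex 3.064 -1.748 0.635
vertex 3.405 -1.275 0.775
vertex 3.837 -2.731 2.065
endloop
endfacet
facet normal 0.713 -0.334 -0.616
outer loop
vertex 3.837 -2.731 2.065
vertex 3.405 -1.275 0.775
vertex 4.179 -2.259 2.205
endloop
endfacet
facet normal 0.407 -0.518 0.752
outer loop
vertex 3.837 -2.731 2.065
vertex 4.179 -2.259 2.205
vertex 3.637 -2.322 2.455
endloop
endfacet
facet normal -0.967 0.175 0.183
outer loop
vertex 2.778 3.568 1.727
vertex 2.781 2.938 2.345
vertex 2.973 3.772 2.564
endloop
endfacet
facet normal -0.639 0.768 -0.038
outer loop
vertex 2.778 3.568 1.727
vertex 2.973 3.772 2.564
vertex 3.439 4.127 1.903
endloop
endfacet
facet normal -0.359 0.639 -0.681
outer loop
vertex 2.778 3.568 1.727
vertex 3.439 4.127 1.903
vertex 3.536 3.513 1.276
endloop
endfacet
facet normal -0.513 -0.035 -0.858
outer loop
vertex 2.778 3.568 1.727
vertex 3.536 3.513 1.276
vertex 3.129 2.778 1.549
endloop
endfacet
facet normal -0.889 -0.322 -0.324
outer loop
vertex 2.778 3.568 1.727
vertex 3.129 2.778 1.549
vertex 2.781 2.938 2.345
endloop
endfacet
facet normal -0.104 0.905 0.413
outer loop
vertex 3.439 4.127 1.903
vertex 2.973 3.772 2.564
vertex 3.851 3.842 2.631
endloop
endfacet
facet normal -0.635 -0.056 0.770
outer loop
vertex 2.973 3.772 2.564
vertex 2.781 2.938 2.345
vertex 3.444 3.107 2.904
endloop
endfacet
facet normal -0.508 -0.860 -0.049
outer loop
vertex 2.781 2.938 2.345
vertex 3.129 2.778 1.549
vertex 3.541 2.493 2.277
endloop
endfacet
facet normal 0.101 -0.395 -0.913
outer loop
vertex 3.129 2.778 1.549
vertex 3.536 3.513 1.276
vertex 4.007 2.848 1.616
endloop
endfacet
facet normal 0.351 0.696 -0.627
outer loop
vertex 3.536 3.513 1.276
vertex 3.439 4.127 1.903
vertex 4.199 3.682 1.835
endloop
endfacet
facet normal 0.513 0.035 0.858
outer loop
vertex 4.202 3.052 2.453
vertex 3.851 3.842 2.631
vertex 3.444 3.107 2.904
endloop
endfacet
facet normal 0.359 -0.639 0.681
outer loop
vertex 4.202 3.052 2.453
vertex 3.444 3.107 2.904
vertex 3.541 2.493 2.277
endloop
endfacet
facet normal 0.639 -0.768 0.038
outer loop
vertex 4.202 3.052 2.453
vertex 3.541 2.493 2.277
vertex 4.007 2.848 1.616
endloop
endfacet
facet normal 0.967 -0.175 -0.183
outer loop
vertex 4.202 3.052 2.453
vertex 4.007 2.848 1.616
vertex 4.199 3.682 1.835
endloop
endfacet
facet normal 0.889 0.322 0.324
outer loop
vertex 4.202 3.052 2.453
vertex 4.199 3.682 1.835
vertex 3.851 3.842 2.631
endloop
endfacet
facet normal -0.101 0.395 0.913
outer loop
vertex 3.444 3.107 2.904
vertex 3.851 3.842 2.631
vertex 2.973 3.772 2.564
endloop
endfacet
facet normal -0.351 -0.696 0.627
outer loop
vertex 3.541 2.493 2.277
vertex 3.444 3.107 2.904
vertex 2.781 2.938 2.345
endloop
endfacet
facet normal 0.104 -0.905 -0.413
outer loop
vertex 4.007 2.848 1.616
vertex 3.541 2.493 2.277
vertex 3.129 2.778 1.549
endloop
endfacet
facet normal 0.635 0.056 -0.770
outer loop
vertex 4.199 3.682 1.835
vertex 4.007 2.848 1.616
vertex 3.536 3.513 1.276
endloop
endfacet
facet normal 0.508 0.860 0.049
outer loop
vertex 3.851 3.842 2.631
vertex 4.199 3.682 1.835
vertex 3.439 4.127 1.903
endloop
endfacet

endsolid


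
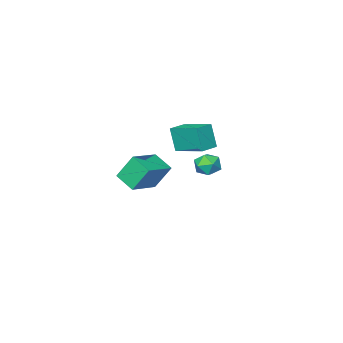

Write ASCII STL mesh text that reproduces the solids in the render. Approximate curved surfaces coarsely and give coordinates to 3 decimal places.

solid 
facet normal -0.986 -0.165 -0.038
outer loop
vertex -1.859 -1.189 3.991
vertex -2.195 0.683 4.577
vertex -1.879 -0.726 2.501
endloop
endfacet
facet normal 0.169 -0.941 -0.295
outer loop
vertex -0.785 -0.543 2.543
vertex -1.859 -1.189 3.991
vertex -1.879 -0.726 2.501
endloop
endfacet
facet normal -0.986 -0.165 -0.038
outer loop
vertex -1.879 -0.726 2.501
vertex -2.195 0.683 4.577
vertex -2.215 1.146 3.087
endloop
endfacet
facet normal -0.013 0.297 -0.955
outer loop
vertex -2.215 1.146 3.087
vertex -0.785 -0.543 2.543
vertex -1.879 -0.726 2.501
endloop
endfacet
facet normal 0.013 -0.297 0.955
outer loop
vertex -1.859 -1.189 3.991
vertex -1.101 0.866 4.619
vertex -2.195 0.683 4.577
endloop
endfacet
facet normal 0.169 -0.941 -0.295
outer loop
vertex -0.765 -1.006 4.033
vertex -1.859 -1.189 3.991
vertex -0.785 -0.543 2.543
endloop
endfacet
facet normal 0.013 -0.297 0.955
outer loop
vertex -0.765 -1.006 4.033
vertex -1.101 0.866 4.619
vertex -1.859 -1.189 3.991
endloop
endfacet
facet normal -0.169 0.941 0.295
outer loop
vertex -2.195 0.683 4.577
vertex -1.101 0.866 4.619
vertex -2.215 1.146 3.087
endloop
endfacet
facet normal -0.013 0.297 -0.955
outer loop
vertex -1.121 1.329 3.129
vertex -0.785 -0.543 2.543
vertex -2.215 1.146 3.087
endloop
endfacet
facet normal -0.169 0.941 0.295
outer loop
vertex -2.215 1.146 3.087
vertex -1.101 0.866 4.619
vertex -1.121 1.329 3.129
endloop
endfacet
facet normal 0.986 0.165 0.038
outer loop
vertex -1.121 1.329 3.129
vertex -0.765 -1.006 4.033
vertex -0.785 -0.543 2.543
endloop
endfacet
facet normal 0.986 0.165 0.038
outer loop
vertex -1.101 0.866 4.619
vertex -0.765 -1.006 4.033
vertex -1.121 1.329 3.129
endloop
endfacet
facet normal -0.351 0.373 0.859
outer loop
vertex 2.423 2.041 4.171
vertex 4.143 2.497 4.676
vertex 2.281 3.195 3.612
endloop
endfacet
facet normal -0.930 -0.247 -0.273
outer loop
vertex 2.857 2.583 2.204
vertex 2.423 2.041 4.171
vertex 2.281 3.195 3.612
endloop
endfacet
facet normal -0.351 0.373 0.859
outer loop
vertex 2.281 3.195 3.612
vertex 4.143 2.497 4.676
vertex 4.002 3.651 4.117
endloop
endfacet
facet normal -0.110 0.894 -0.434
outer loop
vertex 4.002 3.651 4.117
vertex 2.857 2.583 2.204
vertex 2.281 3.195 3.612
endloop
endfacet
facet normal 0.110 -0.894 0.434
outer loop
vertex 2.423 2.041 4.171
vertex 4.719 1.885 3.268
vertex 4.143 2.497 4.676
endloop
endfacet
facet normal -0.930 -0.246 -0.273
outer loop
vertex 2.998 1.429 2.763
vertex 2.423 2.041 4.171
vertex 2.857 2.583 2.204
endloop
endfacet
facet normal 0.110 -0.894 0.434
outer loop
vertex 2.998 1.429 2.763
vertex 4.719 1.885 3.268
vertex 2.423 2.041 4.171
endloop
endfacet
facet normal 0.930 0.246 0.273
outer loop
vertex 4.143 2.497 4.676
vertex 4.719 1.885 3.268
vertex 4.002 3.651 4.117
endloop
endfacet
facet normal -0.110 0.894 -0.434
outer loop
vertex 4.577 3.039 2.709
vertex 2.857 2.583 2.204
vertex 4.002 3.651 4.117
endloop
endfacet
facet normal 0.930 0.247 0.273
outer loop
vertex 4.002 3.651 4.117
vertex 4.719 1.885 3.268
vertex 4.577 3.039 2.709
endloop
endfacet
facet normal 0.351 -0.373 -0.859
outer loop
vertex 4.577 3.039 2.709
vertex 2.998 1.429 2.763
vertex 2.857 2.583 2.204
endloop
endfacet
facet normal 0.351 -0.373 -0.859
outer loop
vertex 4.719 1.885 3.268
vertex 2.998 1.429 2.763
vertex 4.577 3.039 2.709
endloop
endfacet
facet normal -0.389 0.857 0.338
outer loop
vertex -3.576 -0.161 0.499
vertex -3.675 -0.51 1.269
vertex -2.951 -0.105 1.075
endloop
endfacet
facet normal 0.081 0.980 -0.184
outer loop
vertex -3.576 -0.161 0.499
vertex -2.951 -0.105 1.075
vertex -2.766 -0.273 0.261
endloop
endfacet
facet normal -0.138 0.629 -0.765
outer loop
vertex -3.576 -0.161 0.499
vertex -2.766 -0.273 0.261
vertex -3.374 -0.782 -0.048
endloop
endfacet
facet normal -0.744 0.289 -0.603
outer loop
vertex -3.576 -0.161 0.499
vertex -3.374 -0.782 -0.048
vertex -3.936 -0.929 0.575
endloop
endfacet
facet normal -0.900 0.430 0.079
outer loop
vertex -3.576 -0.161 0.499
vertex -3.936 -0.929 0.575
vertex -3.675 -0.51 1.269
endloop
endfacet
facet normal 0.709 0.705 0.016
outer loop
vertex -2.766 -0.273 0.261
vertex -2.951 -0.105 1.075
vertex -2.364 -0.691 0.885
endloop
endfacet
facet normal -0.053 0.507 0.861
outer loop
vertex -2.951 -0.105 1.075
vertex -3.675 -0.51 1.269
vertex -2.926 -0.838 1.508
endloop
endfacet
facet normal -0.878 -0.185 0.442
outer loop
vertex -3.675 -0.51 1.269
vertex -3.936 -0.929 0.575
vertex -3.534 -1.347 1.199
endloop
endfacet
facet normal -0.626 -0.412 -0.662
outer loop
vertex -3.936 -0.929 0.575
vertex -3.374 -0.782 -0.048
vertex -3.349 -1.515 0.385
endloop
endfacet
facet normal 0.355 0.137 -0.925
outer loop
vertex -3.374 -0.782 -0.048
vertex -2.766 -0.273 0.261
vertex -2.625 -1.11 0.191
endloop
endfacet
facet normal 0.744 -0.289 0.603
outer loop
vertex -2.724 -1.459 0.961
vertex -2.364 -0.691 0.885
vertex -2.926 -0.838 1.508
endloop
endfacet
facet normal 0.138 -0.629 0.765
outer loop
vertex -2.724 -1.459 0.961
vertex -2.926 -0.838 1.508
vertex -3.534 -1.347 1.199
endloop
endfacet
facet normal -0.081 -0.980 0.184
outer loop
vertex -2.724 -1.459 0.961
vertex -3.534 -1.347 1.199
vertex -3.349 -1.515 0.385
endloop
endfacet
facet normal 0.389 -0.857 -0.338
outer loop
vertex -2.724 -1.459 0.961
vertex -3.349 -1.515 0.385
vertex -2.625 -1.11 0.191
endloop
endfacet
facet normal 0.900 -0.430 -0.079
outer loop
vertex -2.724 -1.459 0.961
vertex -2.625 -1.11 0.191
vertex -2.364 -0.691 0.885
endloop
endfacet
facet normal 0.626 0.412 0.662
outer loop
vertex -2.926 -0.838 1.508
vertex -2.364 -0.691 0.885
vertex -2.951 -0.105 1.075
endloop
endfacet
facet normal -0.355 -0.137 0.925
outer loop
vertex -3.534 -1.347 1.199
vertex -2.926 -0.838 1.508
vertex -3.675 -0.51 1.269
endloop
endfacet
facet normal -0.709 -0.705 -0.016
outer loop
vertex -3.349 -1.515 0.385
vertex -3.534 -1.347 1.199
vertex -3.936 -0.929 0.575
endloop
endfacet
facet normal 0.053 -0.507 -0.861
outer loop
vertex -2.625 -1.11 0.191
vertex -3.349 -1.515 0.385
vertex -3.374 -0.782 -0.048
endloop
endfacet
facet normal 0.878 0.185 -0.442
outer loop
vertex -2.364 -0.691 0.885
vertex -2.625 -1.11 0.191
vertex -2.766 -0.273 0.261
endloop
endfacet

endsolid


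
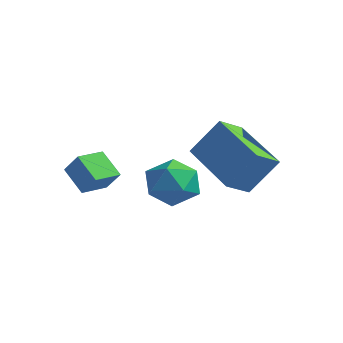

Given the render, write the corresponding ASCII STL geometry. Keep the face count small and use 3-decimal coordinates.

solid 
facet normal 0.086 0.748 0.658
outer loop
vertex -0.424 2.442 1.269
vertex -0.63 1.895 1.917
vertex 0.204 2.003 1.686
endloop
endfacet
facet normal 0.523 0.846 0.103
outer loop
vertex -0.424 2.442 1.269
vertex 0.204 2.003 1.686
vertex 0.235 2.09 0.818
endloop
endfacet
facet normal 0.126 0.863 -0.490
outer loop
vertex -0.424 2.442 1.269
vertex 0.235 2.09 0.818
vertex -0.581 2.036 0.513
endloop
endfacet
facet normal -0.556 0.775 -0.300
outer loop
vertex -0.424 2.442 1.269
vertex -0.581 2.036 0.513
vertex -1.116 1.915 1.192
endloop
endfacet
facet normal -0.581 0.703 0.409
outer loop
vertex -0.424 2.442 1.269
vertex -1.116 1.915 1.192
vertex -0.63 1.895 1.917
endloop
endfacet
facet normal 0.957 0.282 0.062
outer loop
vertex 0.235 2.09 0.818
vertex 0.204 2.003 1.686
vertex 0.436 1.325 1.188
endloop
endfacet
facet normal 0.250 0.123 0.960
outer loop
vertex 0.204 2.003 1.686
vertex -0.63 1.895 1.917
vertex -0.099 1.204 1.867
endloop
endfacet
facet normal -0.829 0.052 0.557
outer loop
vertex -0.63 1.895 1.917
vertex -1.116 1.915 1.192
vertex -0.915 1.15 1.562
endloop
endfacet
facet normal -0.789 0.165 -0.592
outer loop
vertex -1.116 1.915 1.192
vertex -0.581 2.036 0.513
vertex -0.884 1.237 0.694
endloop
endfacet
facet normal 0.315 0.307 -0.898
outer loop
vertex -0.581 2.036 0.513
vertex 0.235 2.09 0.818
vertex -0.05 1.345 0.463
endloop
endfacet
facet normal 0.556 -0.775 0.300
outer loop
vertex -0.256 0.798 1.111
vertex 0.436 1.325 1.188
vertex -0.099 1.204 1.867
endloop
endfacet
facet normal -0.126 -0.863 0.490
outer loop
vertex -0.256 0.798 1.111
vertex -0.099 1.204 1.867
vertex -0.915 1.15 1.562
endloop
endfacet
facet normal -0.523 -0.846 -0.103
outer loop
vertex -0.256 0.798 1.111
vertex -0.915 1.15 1.562
vertex -0.884 1.237 0.694
endloop
endfacet
facet normal -0.086 -0.748 -0.658
outer loop
vertex -0.256 0.798 1.111
vertex -0.884 1.237 0.694
vertex -0.05 1.345 0.463
endloop
endfacet
facet normal 0.581 -0.703 -0.409
outer loop
vertex -0.256 0.798 1.111
vertex -0.05 1.345 0.463
vertex 0.436 1.325 1.188
endloop
endfacet
facet normal 0.789 -0.165 0.592
outer loop
vertex -0.099 1.204 1.867
vertex 0.436 1.325 1.188
vertex 0.204 2.003 1.686
endloop
endfacet
facet normal -0.315 -0.307 0.898
outer loop
vertex -0.915 1.15 1.562
vertex -0.099 1.204 1.867
vertex -0.63 1.895 1.917
endloop
endfacet
facet normal -0.957 -0.282 -0.062
outer loop
vertex -0.884 1.237 0.694
vertex -0.915 1.15 1.562
vertex -1.116 1.915 1.192
endloop
endfacet
facet normal -0.250 -0.123 -0.960
outer loop
vertex -0.05 1.345 0.463
vertex -0.884 1.237 0.694
vertex -0.581 2.036 0.513
endloop
endfacet
facet normal 0.829 -0.052 -0.557
outer loop
vertex 0.436 1.325 1.188
vertex -0.05 1.345 0.463
vertex 0.235 2.09 0.818
endloop
endfacet
facet normal -0.667 -0.050 -0.743
outer loop
vertex -1.998 -0.763 1.784
vertex -2.038 0.105 1.761
vertex -1.269 -0.747 1.129
endloop
endfacet
facet normal 0.046 -0.999 0.027
outer loop
vertex -0.722 -0.705 1.739
vertex -1.998 -0.763 1.784
vertex -1.269 -0.747 1.129
endloop
endfacet
facet normal -0.667 -0.050 -0.743
outer loop
vertex -1.269 -0.747 1.129
vertex -2.038 0.105 1.761
vertex -1.309 0.122 1.106
endloop
endfacet
facet normal 0.744 0.017 -0.668
outer loop
vertex -1.309 0.122 1.106
vertex -0.722 -0.705 1.739
vertex -1.269 -0.747 1.129
endloop
endfacet
facet normal -0.744 -0.017 0.668
outer loop
vertex -1.998 -0.763 1.784
vertex -1.491 0.147 2.371
vertex -2.038 0.105 1.761
endloop
endfacet
facet normal 0.046 -0.999 0.026
outer loop
vertex -1.451 -0.722 2.394
vertex -1.998 -0.763 1.784
vertex -0.722 -0.705 1.739
endloop
endfacet
facet normal -0.744 -0.017 0.668
outer loop
vertex -1.451 -0.722 2.394
vertex -1.491 0.147 2.371
vertex -1.998 -0.763 1.784
endloop
endfacet
facet normal -0.047 0.999 -0.027
outer loop
vertex -2.038 0.105 1.761
vertex -1.491 0.147 2.371
vertex -1.309 0.122 1.106
endloop
endfacet
facet normal 0.744 0.017 -0.668
outer loop
vertex -0.762 0.163 1.716
vertex -0.722 -0.705 1.739
vertex -1.309 0.122 1.106
endloop
endfacet
facet normal -0.046 0.999 -0.026
outer loop
vertex -1.309 0.122 1.106
vertex -1.491 0.147 2.371
vertex -0.762 0.163 1.716
endloop
endfacet
facet normal 0.667 0.050 0.743
outer loop
vertex -0.762 0.163 1.716
vertex -1.451 -0.722 2.394
vertex -0.722 -0.705 1.739
endloop
endfacet
facet normal 0.667 0.050 0.743
outer loop
vertex -1.491 0.147 2.371
vertex -1.451 -0.722 2.394
vertex -0.762 0.163 1.716
endloop
endfacet
facet normal -0.399 -0.421 -0.815
outer loop
vertex -0.39 2.273 2.194
vertex -0.405 3.12 1.764
vertex 1.434 1.939 1.472
endloop
endfacet
facet normal 0.016 -0.891 0.453
outer loop
vertex 1.985 2.52 2.596
vertex -0.39 2.273 2.194
vertex 1.434 1.939 1.472
endloop
endfacet
facet normal -0.399 -0.421 -0.815
outer loop
vertex 1.434 1.939 1.472
vertex -0.405 3.12 1.764
vertex 1.419 2.786 1.042
endloop
endfacet
facet normal 0.917 -0.168 -0.363
outer loop
vertex 1.419 2.786 1.042
vertex 1.985 2.52 2.596
vertex 1.434 1.939 1.472
endloop
endfacet
facet normal -0.917 0.168 0.363
outer loop
vertex -0.39 2.273 2.194
vertex 0.146 3.701 2.888
vertex -0.405 3.12 1.764
endloop
endfacet
facet normal 0.016 -0.891 0.453
outer loop
vertex 0.161 2.854 3.318
vertex -0.39 2.273 2.194
vertex 1.985 2.52 2.596
endloop
endfacet
facet normal -0.917 0.168 0.363
outer loop
vertex 0.161 2.854 3.318
vertex 0.146 3.701 2.888
vertex -0.39 2.273 2.194
endloop
endfacet
facet normal -0.016 0.891 -0.453
outer loop
vertex -0.405 3.12 1.764
vertex 0.146 3.701 2.888
vertex 1.419 2.786 1.042
endloop
endfacet
facet normal 0.917 -0.168 -0.363
outer loop
vertex 1.97 3.367 2.166
vertex 1.985 2.52 2.596
vertex 1.419 2.786 1.042
endloop
endfacet
facet normal -0.016 0.891 -0.453
outer loop
vertex 1.419 2.786 1.042
vertex 0.146 3.701 2.888
vertex 1.97 3.367 2.166
endloop
endfacet
facet normal 0.399 0.421 0.815
outer loop
vertex 1.97 3.367 2.166
vertex 0.161 2.854 3.318
vertex 1.985 2.52 2.596
endloop
endfacet
facet normal 0.399 0.421 0.815
outer loop
vertex 0.146 3.701 2.888
vertex 0.161 2.854 3.318
vertex 1.97 3.367 2.166
endloop
endfacet

endsolid


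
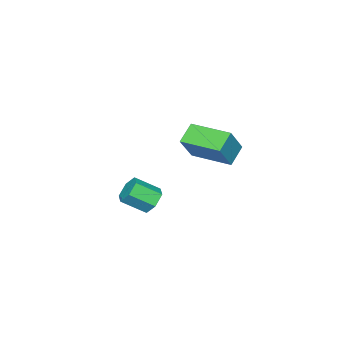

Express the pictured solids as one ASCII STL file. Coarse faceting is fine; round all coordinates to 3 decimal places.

solid 
facet normal -0.519 0.654 -0.551
outer loop
vertex 3.42 3.909 -1.6
vertex 2.932 3.869 -1.188
vertex 3.39 4.307 -1.099
endloop
endfacet
facet normal 0.854 0.431 -0.291
outer loop
vertex 3.42 3.909 -1.6
vertex 3.39 4.307 -1.099
vertex 4.037 3.131 -0.943
endloop
endfacet
facet normal 0.854 0.431 -0.290
outer loop
vertex 4.037 3.131 -0.943
vertex 3.39 4.307 -1.099
vertex 4.006 3.529 -0.443
endloop
endfacet
facet normal 0.518 -0.653 0.552
outer loop
vertex 4.037 3.131 -0.943
vertex 4.006 3.529 -0.443
vertex 3.548 3.091 -0.532
endloop
endfacet
facet normal -0.518 0.653 -0.552
outer loop
vertex 3.39 4.307 -1.099
vertex 2.932 3.869 -1.188
vertex 2.901 4.267 -0.688
endloop
endfacet
facet normal 0.386 0.754 0.532
outer loop
vertex 3.39 4.307 -1.099
vertex 2.901 4.267 -0.688
vertex 4.006 3.529 -0.443
endloop
endfacet
facet normal 0.386 0.754 0.531
outer loop
vertex 4.006 3.529 -0.443
vertex 2.901 4.267 -0.688
vertex 3.518 3.489 -0.031
endloop
endfacet
facet normal 0.519 -0.654 0.551
outer loop
vertex 4.006 3.529 -0.443
vertex 3.518 3.489 -0.031
vertex 3.548 3.091 -0.532
endloop
endfacet
facet normal -0.518 0.653 -0.552
outer loop
vertex 2.901 4.267 -0.688
vertex 2.932 3.869 -1.188
vertex 2.443 3.829 -0.777
endloop
endfacet
facet normal -0.469 0.323 0.822
outer loop
vertex 2.901 4.267 -0.688
vertex 2.443 3.829 -0.777
vertex 3.518 3.489 -0.031
endloop
endfacet
facet normal -0.469 0.323 0.822
outer loop
vertex 3.518 3.489 -0.031
vertex 2.443 3.829 -0.777
vertex 3.06 3.051 -0.12
endloop
endfacet
facet normal 0.519 -0.654 0.551
outer loop
vertex 3.518 3.489 -0.031
vertex 3.06 3.051 -0.12
vertex 3.548 3.091 -0.532
endloop
endfacet
facet normal -0.518 0.653 -0.552
outer loop
vertex 2.443 3.829 -0.777
vertex 2.932 3.869 -1.188
vertex 2.474 3.431 -1.277
endloop
endfacet
facet normal -0.854 -0.432 0.291
outer loop
vertex 2.443 3.829 -0.777
vertex 2.474 3.431 -1.277
vertex 3.06 3.051 -0.12
endloop
endfacet
facet normal -0.854 -0.431 0.291
outer loop
vertex 3.06 3.051 -0.12
vertex 2.474 3.431 -1.277
vertex 3.09 2.653 -0.621
endloop
endfacet
facet normal 0.519 -0.654 0.551
outer loop
vertex 3.06 3.051 -0.12
vertex 3.09 2.653 -0.621
vertex 3.548 3.091 -0.532
endloop
endfacet
facet normal -0.519 0.654 -0.551
outer loop
vertex 2.474 3.431 -1.277
vertex 2.932 3.869 -1.188
vertex 2.962 3.471 -1.689
endloop
endfacet
facet normal -0.387 -0.754 -0.531
outer loop
vertex 2.474 3.431 -1.277
vertex 2.962 3.471 -1.689
vertex 3.09 2.653 -0.621
endloop
endfacet
facet normal -0.385 -0.754 -0.532
outer loop
vertex 3.09 2.653 -0.621
vertex 2.962 3.471 -1.689
vertex 3.579 2.693 -1.032
endloop
endfacet
facet normal 0.518 -0.653 0.552
outer loop
vertex 3.09 2.653 -0.621
vertex 3.579 2.693 -1.032
vertex 3.548 3.091 -0.532
endloop
endfacet
facet normal -0.519 0.654 -0.551
outer loop
vertex 2.962 3.471 -1.689
vertex 2.932 3.869 -1.188
vertex 3.42 3.909 -1.6
endloop
endfacet
facet normal 0.469 -0.323 -0.822
outer loop
vertex 2.962 3.471 -1.689
vertex 3.42 3.909 -1.6
vertex 3.579 2.693 -1.032
endloop
endfacet
facet normal 0.469 -0.323 -0.822
outer loop
vertex 3.579 2.693 -1.032
vertex 3.42 3.909 -1.6
vertex 4.037 3.131 -0.943
endloop
endfacet
facet normal 0.518 -0.653 0.552
outer loop
vertex 3.579 2.693 -1.032
vertex 4.037 3.131 -0.943
vertex 3.548 3.091 -0.532
endloop
endfacet
facet normal -0.568 -0.025 -0.823
outer loop
vertex -2.394 2.297 -0.76
vertex -2.546 4.16 -0.712
vertex -1.526 2.383 -1.362
endloop
endfacet
facet normal 0.081 -0.996 -0.026
outer loop
vertex -0.674 2.42 -0.128
vertex -2.394 2.297 -0.76
vertex -1.526 2.383 -1.362
endloop
endfacet
facet normal -0.568 -0.025 -0.823
outer loop
vertex -1.526 2.383 -1.362
vertex -2.546 4.16 -0.712
vertex -1.678 4.246 -1.314
endloop
endfacet
facet normal 0.819 0.081 -0.568
outer loop
vertex -1.678 4.246 -1.314
vertex -0.674 2.42 -0.128
vertex -1.526 2.383 -1.362
endloop
endfacet
facet normal -0.819 -0.081 0.568
outer loop
vertex -2.394 2.297 -0.76
vertex -1.694 4.197 0.522
vertex -2.546 4.16 -0.712
endloop
endfacet
facet normal 0.081 -0.996 -0.026
outer loop
vertex -1.542 2.334 0.474
vertex -2.394 2.297 -0.76
vertex -0.674 2.42 -0.128
endloop
endfacet
facet normal -0.819 -0.081 0.568
outer loop
vertex -1.542 2.334 0.474
vertex -1.694 4.197 0.522
vertex -2.394 2.297 -0.76
endloop
endfacet
facet normal -0.081 0.996 0.026
outer loop
vertex -2.546 4.16 -0.712
vertex -1.694 4.197 0.522
vertex -1.678 4.246 -1.314
endloop
endfacet
facet normal 0.819 0.081 -0.568
outer loop
vertex -0.826 4.283 -0.08
vertex -0.674 2.42 -0.128
vertex -1.678 4.246 -1.314
endloop
endfacet
facet normal -0.081 0.996 0.026
outer loop
vertex -1.678 4.246 -1.314
vertex -1.694 4.197 0.522
vertex -0.826 4.283 -0.08
endloop
endfacet
facet normal 0.568 0.025 0.823
outer loop
vertex -0.826 4.283 -0.08
vertex -1.542 2.334 0.474
vertex -0.674 2.42 -0.128
endloop
endfacet
facet normal 0.568 0.025 0.823
outer loop
vertex -1.694 4.197 0.522
vertex -1.542 2.334 0.474
vertex -0.826 4.283 -0.08
endloop
endfacet

endsolid


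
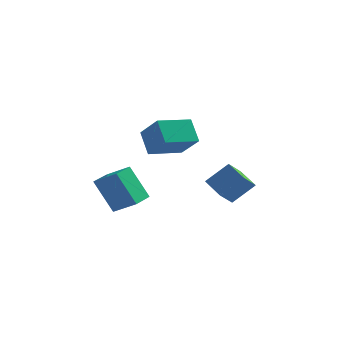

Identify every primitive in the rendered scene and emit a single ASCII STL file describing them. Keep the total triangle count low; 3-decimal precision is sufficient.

solid 
facet normal -0.658 -0.321 -0.681
outer loop
vertex 2.636 1.343 -0.823
vertex 1.731 2.15 -0.328
vertex 3.008 2.243 -1.607
endloop
endfacet
facet normal 0.691 -0.616 -0.379
outer loop
vertex 4.009 2.73 -0.572
vertex 2.636 1.343 -0.823
vertex 3.008 2.243 -1.607
endloop
endfacet
facet normal -0.658 -0.321 -0.681
outer loop
vertex 3.008 2.243 -1.607
vertex 1.731 2.15 -0.328
vertex 2.103 3.05 -1.112
endloop
endfacet
facet normal 0.298 0.719 -0.627
outer loop
vertex 2.103 3.05 -1.112
vertex 4.009 2.73 -0.572
vertex 3.008 2.243 -1.607
endloop
endfacet
facet normal -0.298 -0.719 0.627
outer loop
vertex 2.636 1.343 -0.823
vertex 2.732 2.637 0.707
vertex 1.731 2.15 -0.328
endloop
endfacet
facet normal 0.691 -0.616 -0.379
outer loop
vertex 3.637 1.83 0.212
vertex 2.636 1.343 -0.823
vertex 4.009 2.73 -0.572
endloop
endfacet
facet normal -0.298 -0.719 0.627
outer loop
vertex 3.637 1.83 0.212
vertex 2.732 2.637 0.707
vertex 2.636 1.343 -0.823
endloop
endfacet
facet normal -0.691 0.616 0.379
outer loop
vertex 1.731 2.15 -0.328
vertex 2.732 2.637 0.707
vertex 2.103 3.05 -1.112
endloop
endfacet
facet normal 0.298 0.719 -0.627
outer loop
vertex 3.104 3.537 -0.077
vertex 4.009 2.73 -0.572
vertex 2.103 3.05 -1.112
endloop
endfacet
facet normal -0.691 0.616 0.379
outer loop
vertex 2.103 3.05 -1.112
vertex 2.732 2.637 0.707
vertex 3.104 3.537 -0.077
endloop
endfacet
facet normal 0.658 0.321 0.681
outer loop
vertex 3.104 3.537 -0.077
vertex 3.637 1.83 0.212
vertex 4.009 2.73 -0.572
endloop
endfacet
facet normal 0.658 0.321 0.681
outer loop
vertex 2.732 2.637 0.707
vertex 3.637 1.83 0.212
vertex 3.104 3.537 -0.077
endloop
endfacet
facet normal -0.497 0.103 0.862
outer loop
vertex -2.711 2.551 -0.434
vertex -2.446 3.885 -0.44
vertex -3.937 2.791 -1.17
endloop
endfacet
facet normal -0.195 -0.981 0.005
outer loop
vertex -2.894 2.575 -2.98
vertex -2.711 2.551 -0.434
vertex -3.937 2.791 -1.17
endloop
endfacet
facet normal -0.497 0.103 0.862
outer loop
vertex -3.937 2.791 -1.17
vertex -2.446 3.885 -0.44
vertex -3.672 4.125 -1.176
endloop
endfacet
facet normal -0.846 0.166 -0.507
outer loop
vertex -3.672 4.125 -1.176
vertex -2.894 2.575 -2.98
vertex -3.937 2.791 -1.17
endloop
endfacet
facet normal 0.846 -0.166 0.507
outer loop
vertex -2.711 2.551 -0.434
vertex -1.403 3.669 -2.25
vertex -2.446 3.885 -0.44
endloop
endfacet
facet normal -0.195 -0.981 0.005
outer loop
vertex -1.668 2.335 -2.244
vertex -2.711 2.551 -0.434
vertex -2.894 2.575 -2.98
endloop
endfacet
facet normal 0.846 -0.166 0.507
outer loop
vertex -1.668 2.335 -2.244
vertex -1.403 3.669 -2.25
vertex -2.711 2.551 -0.434
endloop
endfacet
facet normal 0.195 0.981 -0.005
outer loop
vertex -2.446 3.885 -0.44
vertex -1.403 3.669 -2.25
vertex -3.672 4.125 -1.176
endloop
endfacet
facet normal -0.846 0.166 -0.507
outer loop
vertex -2.629 3.909 -2.986
vertex -2.894 2.575 -2.98
vertex -3.672 4.125 -1.176
endloop
endfacet
facet normal 0.195 0.981 -0.005
outer loop
vertex -3.672 4.125 -1.176
vertex -1.403 3.669 -2.25
vertex -2.629 3.909 -2.986
endloop
endfacet
facet normal 0.497 -0.103 -0.862
outer loop
vertex -2.629 3.909 -2.986
vertex -1.668 2.335 -2.244
vertex -2.894 2.575 -2.98
endloop
endfacet
facet normal 0.497 -0.103 -0.862
outer loop
vertex -1.403 3.669 -2.25
vertex -1.668 2.335 -2.244
vertex -2.629 3.909 -2.986
endloop
endfacet
facet normal -0.681 -0.719 0.137
outer loop
vertex -0.219 2.224 1.96
vertex -0.815 2.995 3.048
vertex -1.271 3.005 0.83
endloop
endfacet
facet normal 0.408 -0.528 -0.745
outer loop
vertex 0.015 4.365 0.572
vertex -0.219 2.224 1.96
vertex -1.271 3.005 0.83
endloop
endfacet
facet normal -0.681 -0.719 0.137
outer loop
vertex -1.271 3.005 0.83
vertex -0.815 2.995 3.048
vertex -1.867 3.776 1.918
endloop
endfacet
facet normal -0.608 0.451 -0.653
outer loop
vertex -1.867 3.776 1.918
vertex 0.015 4.365 0.572
vertex -1.271 3.005 0.83
endloop
endfacet
facet normal 0.608 -0.451 0.653
outer loop
vertex -0.219 2.224 1.96
vertex 0.471 4.355 2.79
vertex -0.815 2.995 3.048
endloop
endfacet
facet normal 0.408 -0.528 -0.745
outer loop
vertex 1.067 3.584 1.702
vertex -0.219 2.224 1.96
vertex 0.015 4.365 0.572
endloop
endfacet
facet normal 0.608 -0.451 0.653
outer loop
vertex 1.067 3.584 1.702
vertex 0.471 4.355 2.79
vertex -0.219 2.224 1.96
endloop
endfacet
facet normal -0.408 0.528 0.745
outer loop
vertex -0.815 2.995 3.048
vertex 0.471 4.355 2.79
vertex -1.867 3.776 1.918
endloop
endfacet
facet normal -0.608 0.451 -0.653
outer loop
vertex -0.581 5.136 1.66
vertex 0.015 4.365 0.572
vertex -1.867 3.776 1.918
endloop
endfacet
facet normal -0.408 0.528 0.745
outer loop
vertex -1.867 3.776 1.918
vertex 0.471 4.355 2.79
vertex -0.581 5.136 1.66
endloop
endfacet
facet normal 0.681 0.719 -0.137
outer loop
vertex -0.581 5.136 1.66
vertex 1.067 3.584 1.702
vertex 0.015 4.365 0.572
endloop
endfacet
facet normal 0.681 0.719 -0.137
outer loop
vertex 0.471 4.355 2.79
vertex 1.067 3.584 1.702
vertex -0.581 5.136 1.66
endloop
endfacet

endsolid


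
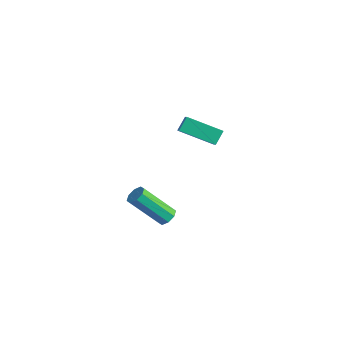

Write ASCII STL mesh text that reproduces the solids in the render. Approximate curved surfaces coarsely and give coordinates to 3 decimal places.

solid 
facet normal -0.688 0.413 -0.597
outer loop
vertex -2.636 3.108 -0.572
vertex -1.345 4.225 -1.286
vertex -2.467 2.535 -1.163
endloop
endfacet
facet normal -0.698 -0.604 0.386
outer loop
vertex -1.835 2.155 -0.614
vertex -2.636 3.108 -0.572
vertex -2.467 2.535 -1.163
endloop
endfacet
facet normal -0.688 0.413 -0.597
outer loop
vertex -2.467 2.535 -1.163
vertex -1.345 4.225 -1.286
vertex -1.176 3.652 -1.877
endloop
endfacet
facet normal 0.201 -0.682 -0.703
outer loop
vertex -1.176 3.652 -1.877
vertex -1.835 2.155 -0.614
vertex -2.467 2.535 -1.163
endloop
endfacet
facet normal -0.201 0.682 0.703
outer loop
vertex -2.636 3.108 -0.572
vertex -0.713 3.845 -0.737
vertex -1.345 4.225 -1.286
endloop
endfacet
facet normal -0.698 -0.604 0.386
outer loop
vertex -2.004 2.728 -0.023
vertex -2.636 3.108 -0.572
vertex -1.835 2.155 -0.614
endloop
endfacet
facet normal -0.201 0.682 0.703
outer loop
vertex -2.004 2.728 -0.023
vertex -0.713 3.845 -0.737
vertex -2.636 3.108 -0.572
endloop
endfacet
facet normal 0.698 0.604 -0.386
outer loop
vertex -1.345 4.225 -1.286
vertex -0.713 3.845 -0.737
vertex -1.176 3.652 -1.877
endloop
endfacet
facet normal 0.201 -0.682 -0.703
outer loop
vertex -0.544 3.272 -1.328
vertex -1.835 2.155 -0.614
vertex -1.176 3.652 -1.877
endloop
endfacet
facet normal 0.698 0.604 -0.386
outer loop
vertex -1.176 3.652 -1.877
vertex -0.713 3.845 -0.737
vertex -0.544 3.272 -1.328
endloop
endfacet
facet normal 0.688 -0.413 0.597
outer loop
vertex -0.544 3.272 -1.328
vertex -2.004 2.728 -0.023
vertex -1.835 2.155 -0.614
endloop
endfacet
facet normal 0.688 -0.413 0.597
outer loop
vertex -0.713 3.845 -0.737
vertex -2.004 2.728 -0.023
vertex -0.544 3.272 -1.328
endloop
endfacet
facet normal 0.425 0.532 -0.732
outer loop
vertex 2.892 -1.677 -1.606
vertex 2.474 -1.738 -1.893
vertex 2.63 -1.392 -1.551
endloop
endfacet
facet normal 0.609 0.431 0.666
outer loop
vertex 2.892 -1.677 -1.606
vertex 2.63 -1.392 -1.551
vertex 2.043 -2.741 -0.141
endloop
endfacet
facet normal 0.609 0.431 0.666
outer loop
vertex 2.043 -2.741 -0.141
vertex 2.63 -1.392 -1.551
vertex 1.782 -2.457 -0.086
endloop
endfacet
facet normal -0.425 -0.532 0.733
outer loop
vertex 2.043 -2.741 -0.141
vertex 1.782 -2.457 -0.086
vertex 1.626 -2.802 -0.427
endloop
endfacet
facet normal 0.424 0.532 -0.732
outer loop
vertex 2.63 -1.392 -1.551
vertex 2.474 -1.738 -1.893
vertex 2.277 -1.31 -1.696
endloop
endfacet
facet normal -0.044 0.820 0.571
outer loop
vertex 2.63 -1.392 -1.551
vertex 2.277 -1.31 -1.696
vertex 1.782 -2.457 -0.086
endloop
endfacet
facet normal -0.044 0.820 0.571
outer loop
vertex 1.782 -2.457 -0.086
vertex 2.277 -1.31 -1.696
vertex 1.429 -2.375 -0.231
endloop
endfacet
facet normal -0.425 -0.532 0.733
outer loop
vertex 1.782 -2.457 -0.086
vertex 1.429 -2.375 -0.231
vertex 1.626 -2.802 -0.427
endloop
endfacet
facet normal 0.424 0.532 -0.733
outer loop
vertex 2.277 -1.31 -1.696
vertex 2.474 -1.738 -1.893
vertex 2.04 -1.479 -1.956
endloop
endfacet
facet normal -0.672 0.727 0.140
outer loop
vertex 2.277 -1.31 -1.696
vertex 2.04 -1.479 -1.956
vertex 1.429 -2.375 -0.231
endloop
endfacet
facet normal -0.669 0.729 0.142
outer loop
vertex 1.429 -2.375 -0.231
vertex 2.04 -1.479 -1.956
vertex 1.191 -2.543 -0.491
endloop
endfacet
facet normal -0.425 -0.532 0.733
outer loop
vertex 1.429 -2.375 -0.231
vertex 1.191 -2.543 -0.491
vertex 1.626 -2.802 -0.427
endloop
endfacet
facet normal 0.424 0.533 -0.732
outer loop
vertex 2.04 -1.479 -1.956
vertex 2.474 -1.738 -1.893
vertex 2.057 -1.799 -2.179
endloop
endfacet
facet normal -0.904 0.211 -0.371
outer loop
vertex 2.04 -1.479 -1.956
vertex 2.057 -1.799 -2.179
vertex 1.191 -2.543 -0.491
endloop
endfacet
facet normal -0.904 0.211 -0.371
outer loop
vertex 1.191 -2.543 -0.491
vertex 2.057 -1.799 -2.179
vertex 1.208 -2.863 -0.714
endloop
endfacet
facet normal -0.425 -0.533 0.732
outer loop
vertex 1.191 -2.543 -0.491
vertex 1.208 -2.863 -0.714
vertex 1.626 -2.802 -0.427
endloop
endfacet
facet normal 0.425 0.532 -0.733
outer loop
vertex 2.057 -1.799 -2.179
vertex 2.474 -1.738 -1.893
vertex 2.318 -2.083 -2.234
endloop
endfacet
facet normal -0.609 -0.431 -0.666
outer loop
vertex 2.057 -1.799 -2.179
vertex 2.318 -2.083 -2.234
vertex 1.208 -2.863 -0.714
endloop
endfacet
facet normal -0.609 -0.431 -0.666
outer loop
vertex 1.208 -2.863 -0.714
vertex 2.318 -2.083 -2.234
vertex 1.47 -3.148 -0.769
endloop
endfacet
facet normal -0.425 -0.532 0.732
outer loop
vertex 1.208 -2.863 -0.714
vertex 1.47 -3.148 -0.769
vertex 1.626 -2.802 -0.427
endloop
endfacet
facet normal 0.425 0.532 -0.733
outer loop
vertex 2.318 -2.083 -2.234
vertex 2.474 -1.738 -1.893
vertex 2.671 -2.165 -2.089
endloop
endfacet
facet normal 0.044 -0.820 -0.571
outer loop
vertex 2.318 -2.083 -2.234
vertex 2.671 -2.165 -2.089
vertex 1.47 -3.148 -0.769
endloop
endfacet
facet normal 0.044 -0.820 -0.571
outer loop
vertex 1.47 -3.148 -0.769
vertex 2.671 -2.165 -2.089
vertex 1.823 -3.23 -0.624
endloop
endfacet
facet normal -0.424 -0.532 0.732
outer loop
vertex 1.47 -3.148 -0.769
vertex 1.823 -3.23 -0.624
vertex 1.626 -2.802 -0.427
endloop
endfacet
facet normal 0.425 0.532 -0.733
outer loop
vertex 2.671 -2.165 -2.089
vertex 2.474 -1.738 -1.893
vertex 2.909 -1.997 -1.829
endloop
endfacet
facet normal 0.670 -0.729 -0.142
outer loop
vertex 2.671 -2.165 -2.089
vertex 2.909 -1.997 -1.829
vertex 1.823 -3.23 -0.624
endloop
endfacet
facet normal 0.672 -0.728 -0.139
outer loop
vertex 1.823 -3.23 -0.624
vertex 2.909 -1.997 -1.829
vertex 2.06 -3.061 -0.364
endloop
endfacet
facet normal -0.424 -0.532 0.733
outer loop
vertex 1.823 -3.23 -0.624
vertex 2.06 -3.061 -0.364
vertex 1.626 -2.802 -0.427
endloop
endfacet
facet normal 0.425 0.533 -0.732
outer loop
vertex 2.909 -1.997 -1.829
vertex 2.474 -1.738 -1.893
vertex 2.892 -1.677 -1.606
endloop
endfacet
facet normal 0.904 -0.211 0.371
outer loop
vertex 2.909 -1.997 -1.829
vertex 2.892 -1.677 -1.606
vertex 2.06 -3.061 -0.364
endloop
endfacet
facet normal 0.904 -0.211 0.371
outer loop
vertex 2.06 -3.061 -0.364
vertex 2.892 -1.677 -1.606
vertex 2.043 -2.741 -0.141
endloop
endfacet
facet normal -0.424 -0.533 0.732
outer loop
vertex 2.06 -3.061 -0.364
vertex 2.043 -2.741 -0.141
vertex 1.626 -2.802 -0.427
endloop
endfacet

endsolid
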